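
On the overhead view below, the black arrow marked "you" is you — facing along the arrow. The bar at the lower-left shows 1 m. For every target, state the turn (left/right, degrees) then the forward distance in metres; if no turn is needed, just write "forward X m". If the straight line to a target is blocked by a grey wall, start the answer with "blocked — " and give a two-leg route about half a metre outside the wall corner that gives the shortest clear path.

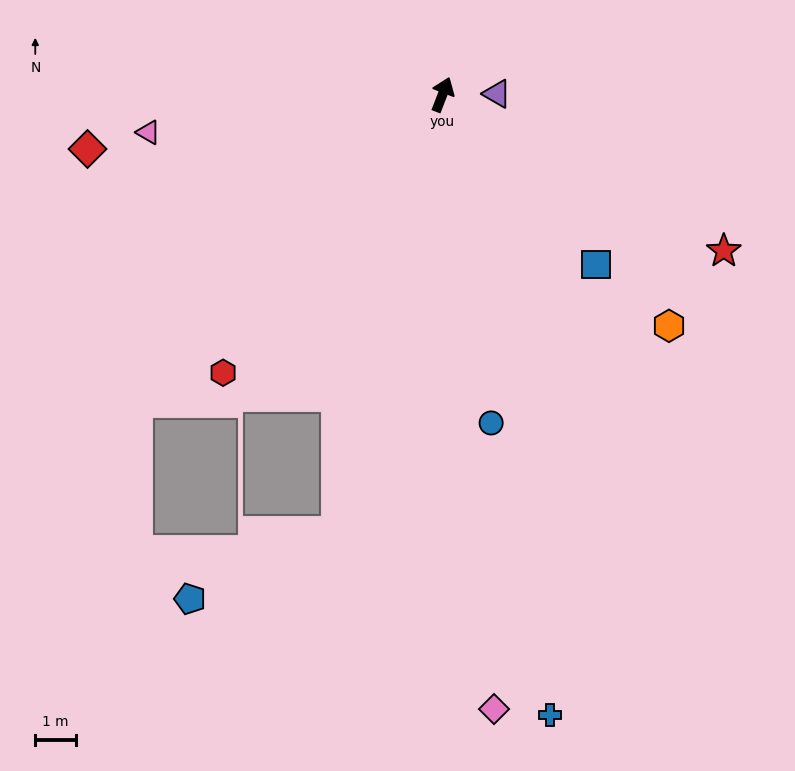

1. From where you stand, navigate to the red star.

turn right 98°, forward 7.9 m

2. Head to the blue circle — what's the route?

turn right 150°, forward 8.2 m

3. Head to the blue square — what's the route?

turn right 117°, forward 5.6 m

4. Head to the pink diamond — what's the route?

turn right 154°, forward 15.2 m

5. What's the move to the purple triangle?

turn right 68°, forward 1.3 m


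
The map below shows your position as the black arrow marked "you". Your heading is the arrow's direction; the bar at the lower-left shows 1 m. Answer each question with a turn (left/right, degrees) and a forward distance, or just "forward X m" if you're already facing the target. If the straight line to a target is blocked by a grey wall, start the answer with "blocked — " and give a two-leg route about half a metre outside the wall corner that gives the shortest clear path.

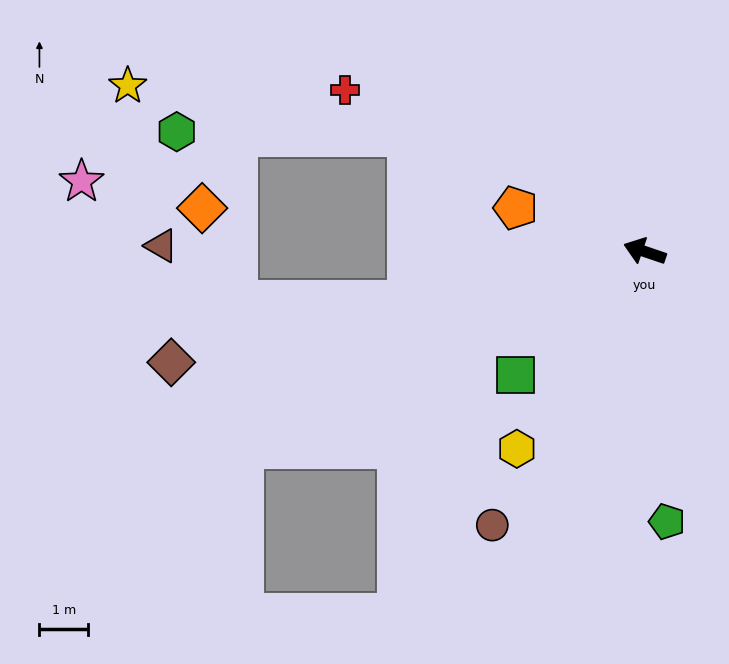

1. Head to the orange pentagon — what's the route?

forward 2.8 m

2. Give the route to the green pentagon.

turn left 114°, forward 5.5 m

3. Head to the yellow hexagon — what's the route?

turn left 76°, forward 4.8 m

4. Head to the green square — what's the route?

turn left 62°, forward 3.7 m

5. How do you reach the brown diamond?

turn left 32°, forward 9.9 m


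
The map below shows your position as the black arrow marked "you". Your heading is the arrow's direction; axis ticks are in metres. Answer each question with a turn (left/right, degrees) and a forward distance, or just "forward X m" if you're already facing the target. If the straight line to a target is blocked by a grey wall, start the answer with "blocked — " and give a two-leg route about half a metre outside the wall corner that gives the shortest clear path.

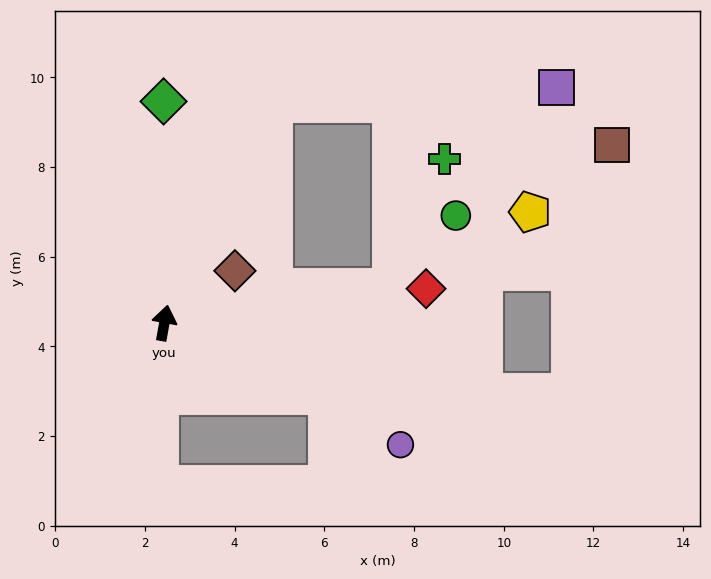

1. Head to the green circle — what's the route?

blocked — turn right 71°, forward 5.1 m, then turn left 39°, forward 2.1 m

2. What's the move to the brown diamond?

turn right 43°, forward 2.0 m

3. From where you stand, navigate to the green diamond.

turn left 10°, forward 4.9 m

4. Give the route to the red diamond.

turn right 72°, forward 5.9 m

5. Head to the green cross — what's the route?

blocked — turn right 71°, forward 5.1 m, then turn left 59°, forward 3.1 m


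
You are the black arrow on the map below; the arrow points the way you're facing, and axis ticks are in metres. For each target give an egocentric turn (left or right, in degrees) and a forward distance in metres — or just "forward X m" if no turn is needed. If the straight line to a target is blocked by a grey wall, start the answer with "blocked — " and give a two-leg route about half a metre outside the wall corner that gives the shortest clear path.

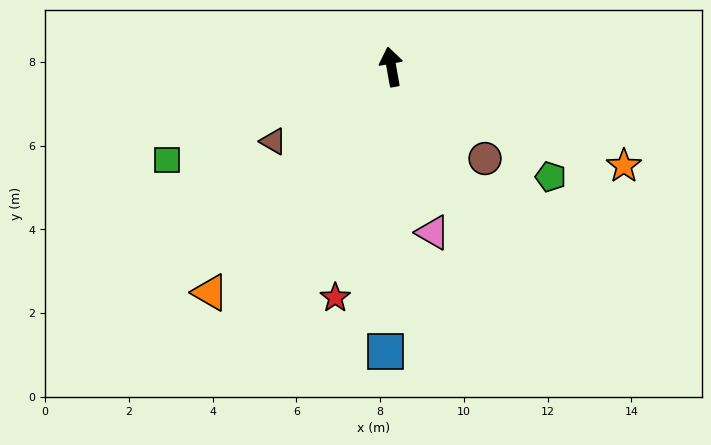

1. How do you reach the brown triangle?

turn left 112°, forward 3.3 m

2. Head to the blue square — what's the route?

turn left 169°, forward 6.8 m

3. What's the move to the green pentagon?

turn right 135°, forward 4.6 m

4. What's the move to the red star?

turn left 156°, forward 5.7 m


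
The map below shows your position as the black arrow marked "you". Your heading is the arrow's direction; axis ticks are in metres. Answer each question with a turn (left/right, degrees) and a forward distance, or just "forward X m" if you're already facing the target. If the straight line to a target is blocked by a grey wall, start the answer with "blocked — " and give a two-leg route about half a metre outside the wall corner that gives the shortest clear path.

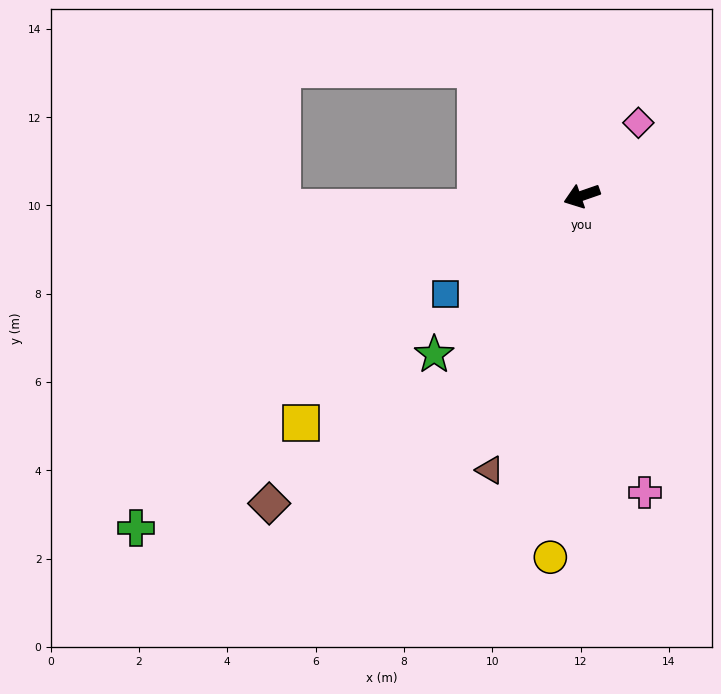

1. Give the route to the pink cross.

turn left 83°, forward 6.9 m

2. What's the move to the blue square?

turn left 17°, forward 3.8 m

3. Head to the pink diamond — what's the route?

turn right 147°, forward 2.1 m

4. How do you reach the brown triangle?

turn left 52°, forward 6.6 m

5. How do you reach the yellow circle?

turn left 66°, forward 8.2 m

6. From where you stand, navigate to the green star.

turn left 28°, forward 4.9 m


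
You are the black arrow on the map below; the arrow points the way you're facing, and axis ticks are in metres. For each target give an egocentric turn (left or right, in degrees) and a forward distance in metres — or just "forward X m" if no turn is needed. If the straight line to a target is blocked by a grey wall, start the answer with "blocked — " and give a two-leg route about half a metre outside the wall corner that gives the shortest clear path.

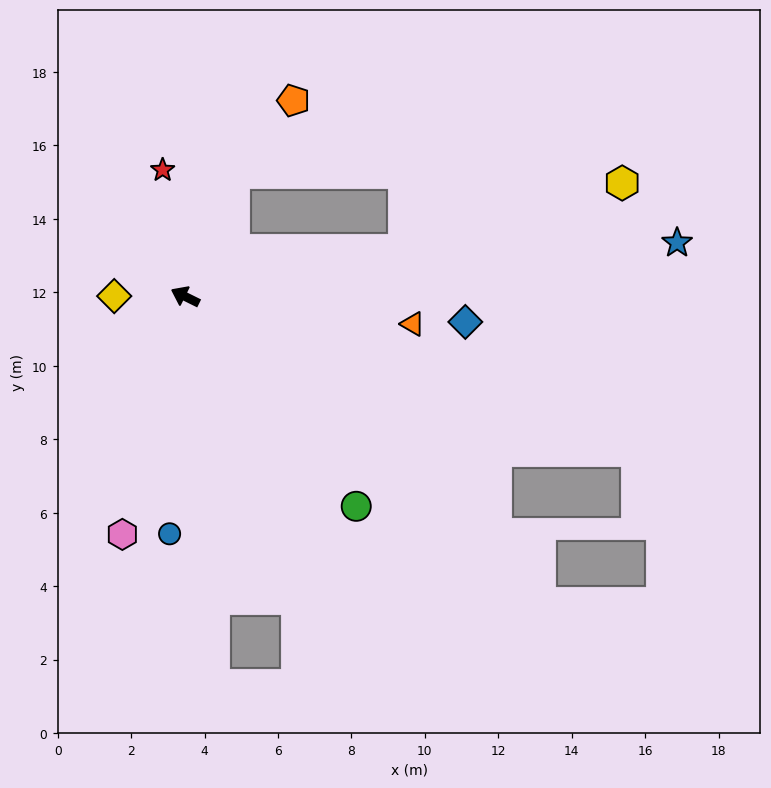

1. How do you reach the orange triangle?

turn right 161°, forward 6.2 m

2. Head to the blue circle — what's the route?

turn left 113°, forward 6.5 m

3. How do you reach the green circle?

turn left 156°, forward 7.4 m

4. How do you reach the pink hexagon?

turn left 102°, forward 6.7 m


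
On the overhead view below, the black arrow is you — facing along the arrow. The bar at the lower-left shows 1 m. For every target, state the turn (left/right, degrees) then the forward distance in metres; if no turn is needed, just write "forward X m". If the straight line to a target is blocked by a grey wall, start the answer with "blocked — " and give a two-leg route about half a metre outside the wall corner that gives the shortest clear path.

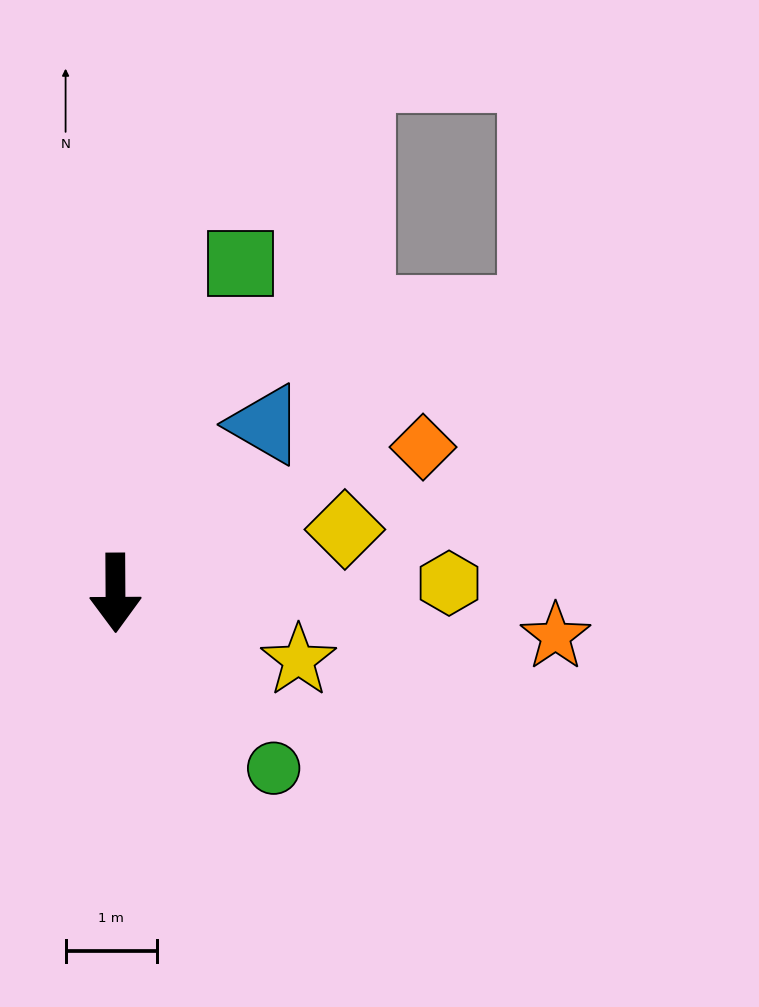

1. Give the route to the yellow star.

turn left 69°, forward 2.1 m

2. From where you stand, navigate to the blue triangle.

turn left 138°, forward 2.5 m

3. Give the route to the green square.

turn left 159°, forward 3.9 m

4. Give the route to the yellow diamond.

turn left 105°, forward 2.6 m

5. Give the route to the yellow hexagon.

turn left 91°, forward 3.6 m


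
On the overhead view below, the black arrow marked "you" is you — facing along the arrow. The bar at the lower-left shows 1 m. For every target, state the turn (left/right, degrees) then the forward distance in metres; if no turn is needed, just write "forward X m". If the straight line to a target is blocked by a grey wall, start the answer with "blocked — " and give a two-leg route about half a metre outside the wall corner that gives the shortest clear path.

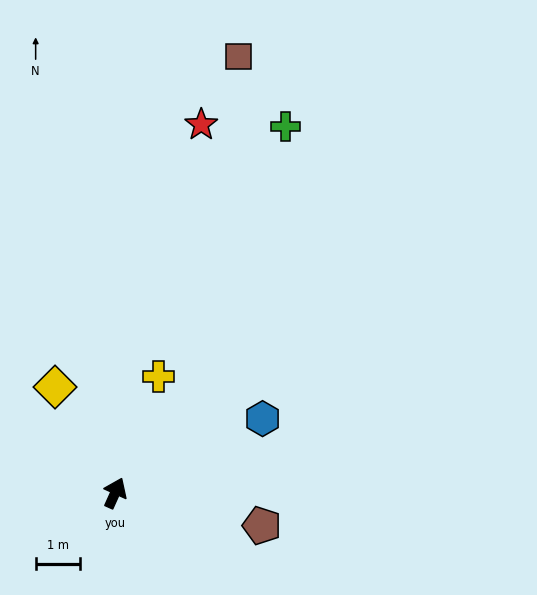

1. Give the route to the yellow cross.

turn left 4°, forward 2.8 m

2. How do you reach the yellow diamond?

turn left 54°, forward 2.8 m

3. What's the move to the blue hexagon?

turn right 39°, forward 3.7 m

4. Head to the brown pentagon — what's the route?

turn right 78°, forward 3.4 m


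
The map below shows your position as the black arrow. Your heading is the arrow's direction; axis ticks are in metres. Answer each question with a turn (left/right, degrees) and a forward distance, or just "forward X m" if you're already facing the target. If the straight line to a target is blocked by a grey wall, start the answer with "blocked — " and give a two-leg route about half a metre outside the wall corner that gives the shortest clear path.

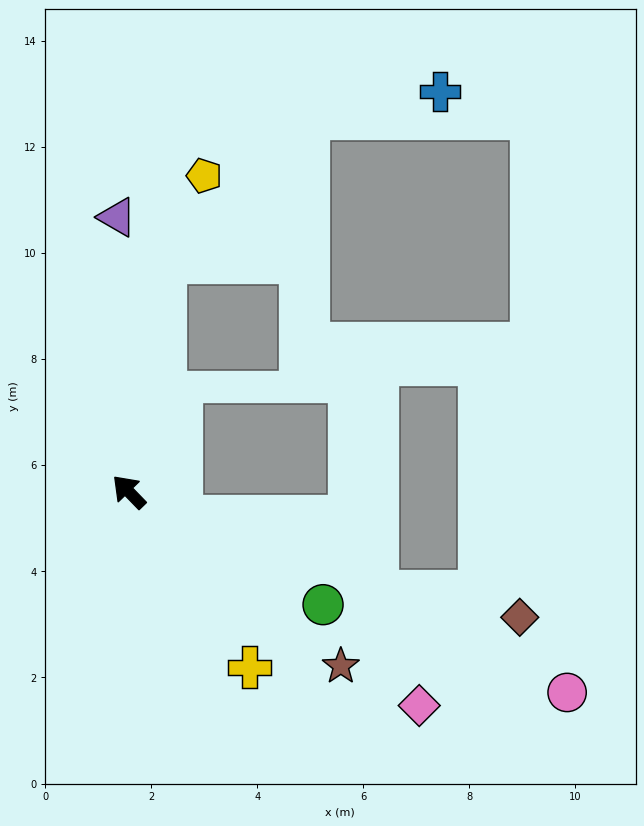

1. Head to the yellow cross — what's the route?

turn left 170°, forward 4.0 m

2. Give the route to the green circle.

turn right 164°, forward 4.2 m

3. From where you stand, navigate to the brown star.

turn right 174°, forward 5.2 m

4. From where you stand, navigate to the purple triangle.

turn right 42°, forward 5.2 m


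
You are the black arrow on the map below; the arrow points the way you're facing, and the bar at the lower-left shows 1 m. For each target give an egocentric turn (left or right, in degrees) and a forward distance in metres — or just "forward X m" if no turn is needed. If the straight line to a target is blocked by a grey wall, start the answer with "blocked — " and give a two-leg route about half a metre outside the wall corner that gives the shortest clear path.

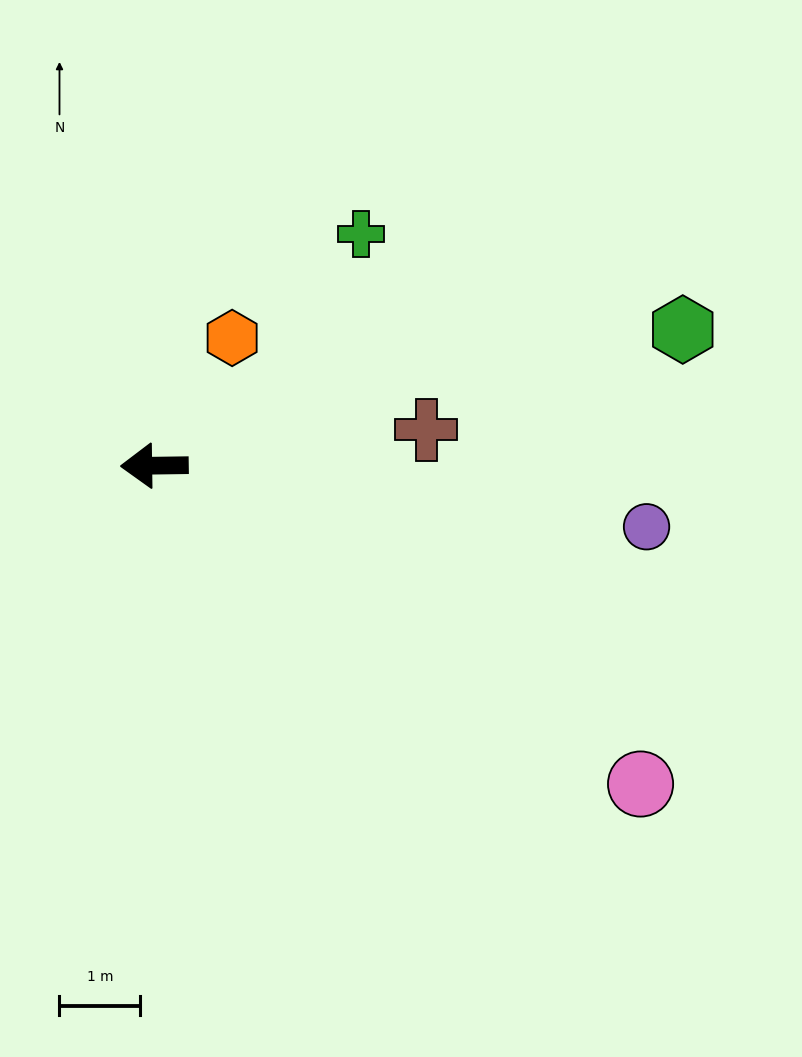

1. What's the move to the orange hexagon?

turn right 122°, forward 1.9 m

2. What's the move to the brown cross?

turn right 173°, forward 3.4 m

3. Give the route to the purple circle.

turn left 172°, forward 6.1 m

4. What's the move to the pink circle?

turn left 146°, forward 7.2 m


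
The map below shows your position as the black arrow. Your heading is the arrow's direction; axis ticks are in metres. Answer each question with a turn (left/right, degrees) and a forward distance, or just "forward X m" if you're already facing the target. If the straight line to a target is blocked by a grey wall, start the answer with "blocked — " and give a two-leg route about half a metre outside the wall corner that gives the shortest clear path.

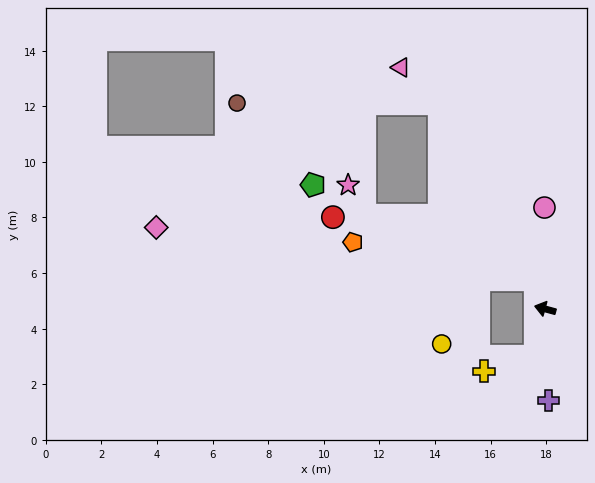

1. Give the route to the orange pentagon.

blocked — turn right 57°, forward 1.1 m, then turn left 61°, forward 6.7 m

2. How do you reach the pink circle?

turn right 74°, forward 3.6 m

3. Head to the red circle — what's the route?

blocked — turn right 57°, forward 1.1 m, then turn left 55°, forward 7.6 m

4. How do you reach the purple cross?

turn left 107°, forward 3.3 m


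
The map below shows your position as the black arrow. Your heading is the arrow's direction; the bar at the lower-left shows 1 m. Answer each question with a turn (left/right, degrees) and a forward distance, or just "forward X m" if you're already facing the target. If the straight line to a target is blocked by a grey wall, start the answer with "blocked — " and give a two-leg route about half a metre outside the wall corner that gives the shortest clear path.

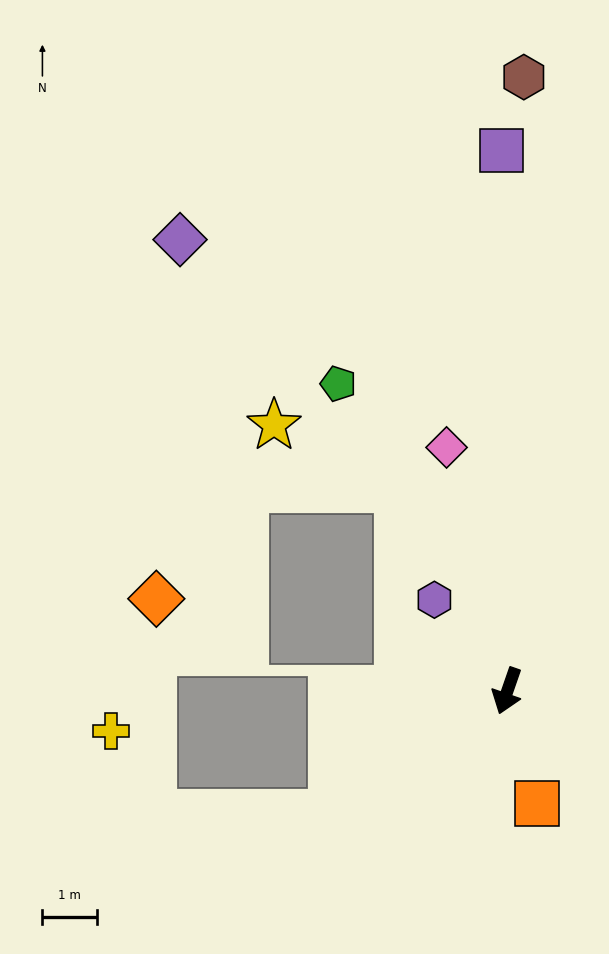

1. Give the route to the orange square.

turn left 34°, forward 2.1 m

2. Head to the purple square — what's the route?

turn right 160°, forward 9.9 m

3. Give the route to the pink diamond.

turn right 147°, forward 4.6 m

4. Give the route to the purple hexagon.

turn right 122°, forward 2.1 m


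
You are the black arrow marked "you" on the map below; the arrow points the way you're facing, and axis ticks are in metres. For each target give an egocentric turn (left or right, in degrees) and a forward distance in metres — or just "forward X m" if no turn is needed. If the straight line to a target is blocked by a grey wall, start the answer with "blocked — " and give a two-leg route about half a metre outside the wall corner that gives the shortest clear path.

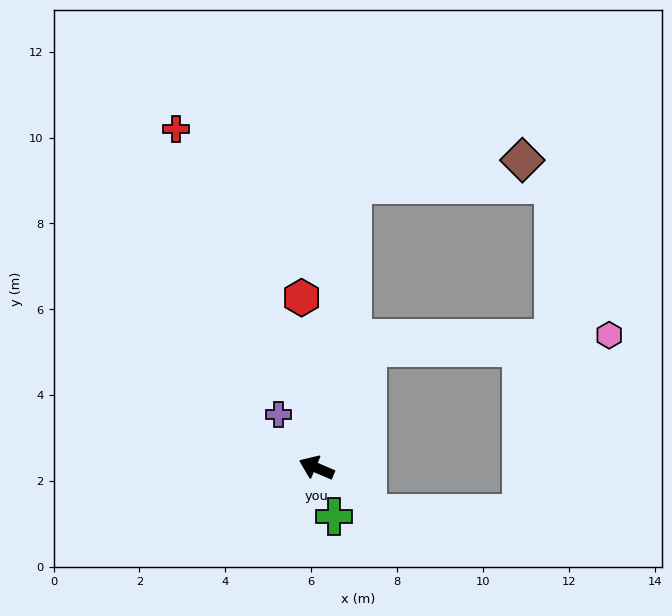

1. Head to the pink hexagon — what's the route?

blocked — turn right 91°, forward 3.0 m, then turn right 63°, forward 5.6 m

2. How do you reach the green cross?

turn left 133°, forward 1.2 m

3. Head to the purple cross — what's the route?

turn right 32°, forward 1.5 m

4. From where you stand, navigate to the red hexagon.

turn right 62°, forward 4.0 m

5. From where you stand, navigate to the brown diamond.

blocked — turn right 74°, forward 6.6 m, then turn right 74°, forward 4.0 m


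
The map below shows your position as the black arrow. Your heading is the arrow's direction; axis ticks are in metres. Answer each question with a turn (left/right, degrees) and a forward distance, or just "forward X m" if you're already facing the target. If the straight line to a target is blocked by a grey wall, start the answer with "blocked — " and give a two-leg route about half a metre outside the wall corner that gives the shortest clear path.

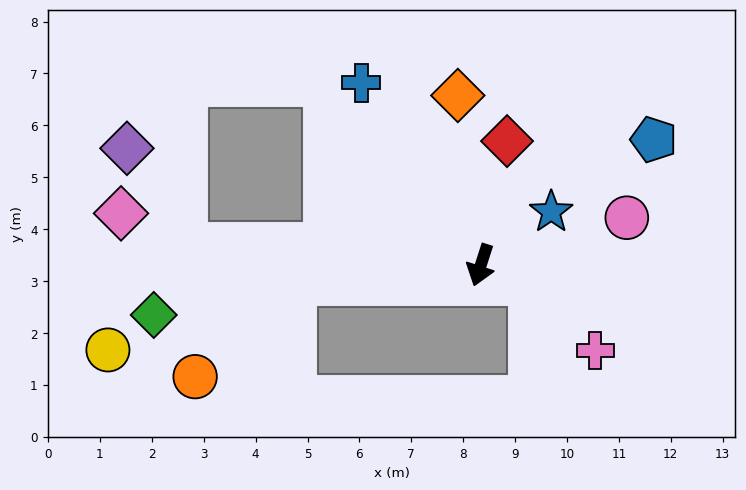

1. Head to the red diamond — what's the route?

turn right 174°, forward 2.4 m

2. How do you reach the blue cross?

turn right 129°, forward 4.2 m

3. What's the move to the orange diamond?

turn right 155°, forward 3.3 m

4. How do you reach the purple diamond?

blocked — turn right 76°, forward 5.7 m, then turn right 55°, forward 2.2 m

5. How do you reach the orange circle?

blocked — turn right 67°, forward 3.6 m, then turn left 38°, forward 2.6 m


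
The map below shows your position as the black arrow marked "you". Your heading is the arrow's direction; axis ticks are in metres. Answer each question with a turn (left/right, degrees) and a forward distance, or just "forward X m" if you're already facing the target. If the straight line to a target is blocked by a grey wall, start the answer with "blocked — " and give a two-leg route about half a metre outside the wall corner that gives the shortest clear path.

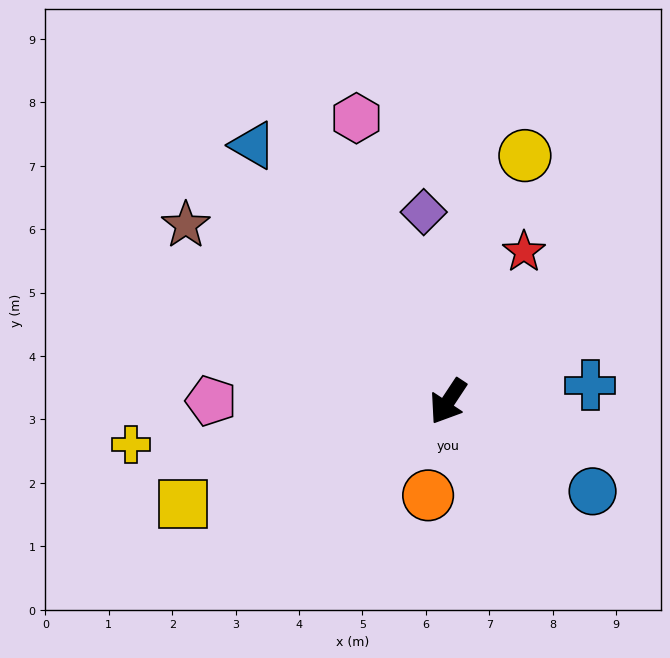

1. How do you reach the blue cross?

turn left 130°, forward 2.3 m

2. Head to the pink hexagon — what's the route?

turn right 129°, forward 4.7 m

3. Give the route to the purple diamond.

turn right 139°, forward 3.0 m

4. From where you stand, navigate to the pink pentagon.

turn right 57°, forward 3.7 m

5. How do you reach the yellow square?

turn right 35°, forward 4.5 m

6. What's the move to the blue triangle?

turn right 109°, forward 5.1 m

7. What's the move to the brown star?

turn right 90°, forward 5.0 m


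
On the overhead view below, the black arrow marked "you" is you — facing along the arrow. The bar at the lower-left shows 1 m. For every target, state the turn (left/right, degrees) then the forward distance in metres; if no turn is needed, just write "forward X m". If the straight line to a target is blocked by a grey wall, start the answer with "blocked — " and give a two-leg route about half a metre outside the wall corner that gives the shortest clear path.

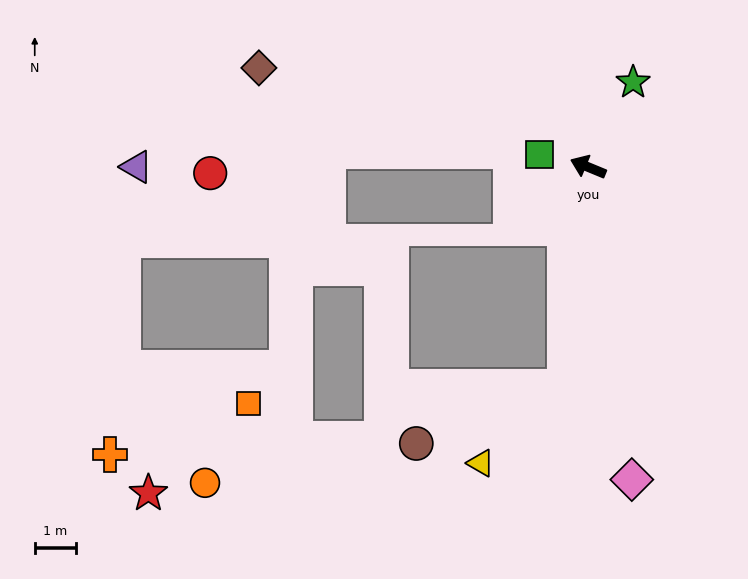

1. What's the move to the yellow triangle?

blocked — turn left 106°, forward 5.4 m, then turn right 41°, forward 2.8 m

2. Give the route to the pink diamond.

turn left 120°, forward 7.7 m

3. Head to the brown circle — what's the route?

blocked — turn left 106°, forward 5.4 m, then turn right 62°, forward 3.9 m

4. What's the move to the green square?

turn left 8°, forward 1.2 m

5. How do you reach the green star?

turn right 96°, forward 2.3 m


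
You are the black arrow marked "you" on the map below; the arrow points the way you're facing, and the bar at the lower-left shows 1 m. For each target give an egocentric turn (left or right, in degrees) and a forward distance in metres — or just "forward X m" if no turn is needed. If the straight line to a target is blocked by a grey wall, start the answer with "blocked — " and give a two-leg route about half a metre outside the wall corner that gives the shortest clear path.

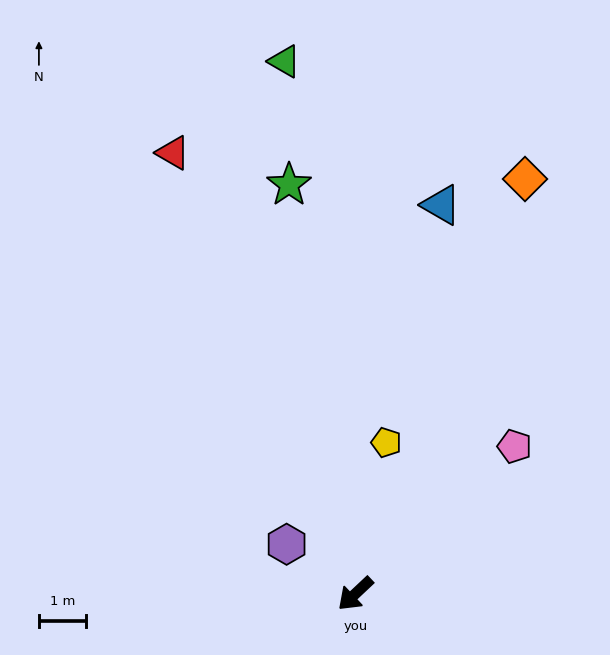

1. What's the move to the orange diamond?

turn right 155°, forward 9.5 m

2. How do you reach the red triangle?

turn right 111°, forward 10.1 m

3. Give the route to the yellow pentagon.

turn right 145°, forward 3.3 m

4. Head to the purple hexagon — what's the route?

turn right 79°, forward 1.8 m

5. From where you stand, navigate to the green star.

turn right 124°, forward 8.8 m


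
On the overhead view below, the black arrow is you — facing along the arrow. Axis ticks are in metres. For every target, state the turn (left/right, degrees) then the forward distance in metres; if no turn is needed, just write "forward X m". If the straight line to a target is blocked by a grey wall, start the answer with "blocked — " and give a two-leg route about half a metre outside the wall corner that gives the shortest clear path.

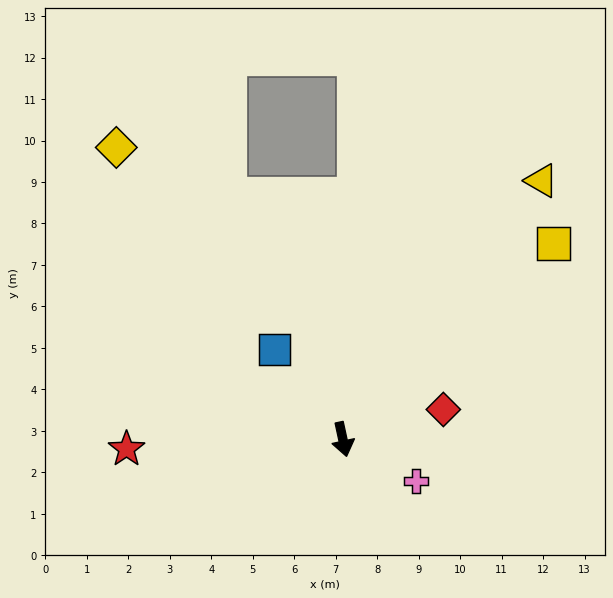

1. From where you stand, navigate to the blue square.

turn right 155°, forward 2.7 m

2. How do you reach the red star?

turn right 100°, forward 5.2 m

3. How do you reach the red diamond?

turn left 94°, forward 2.5 m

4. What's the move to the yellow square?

turn left 121°, forward 6.9 m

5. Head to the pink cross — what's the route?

turn left 48°, forward 2.0 m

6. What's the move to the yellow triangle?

turn left 130°, forward 7.9 m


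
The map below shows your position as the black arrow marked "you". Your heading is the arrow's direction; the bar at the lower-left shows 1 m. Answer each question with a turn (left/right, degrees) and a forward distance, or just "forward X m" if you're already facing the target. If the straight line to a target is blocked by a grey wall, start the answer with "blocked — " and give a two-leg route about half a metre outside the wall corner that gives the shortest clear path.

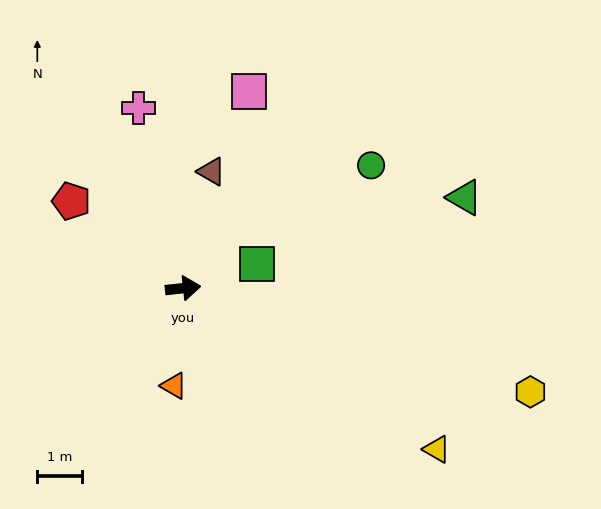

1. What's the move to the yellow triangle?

turn right 39°, forward 6.7 m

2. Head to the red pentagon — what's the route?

turn left 136°, forward 3.2 m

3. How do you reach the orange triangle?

turn right 102°, forward 2.2 m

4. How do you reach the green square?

turn left 12°, forward 1.7 m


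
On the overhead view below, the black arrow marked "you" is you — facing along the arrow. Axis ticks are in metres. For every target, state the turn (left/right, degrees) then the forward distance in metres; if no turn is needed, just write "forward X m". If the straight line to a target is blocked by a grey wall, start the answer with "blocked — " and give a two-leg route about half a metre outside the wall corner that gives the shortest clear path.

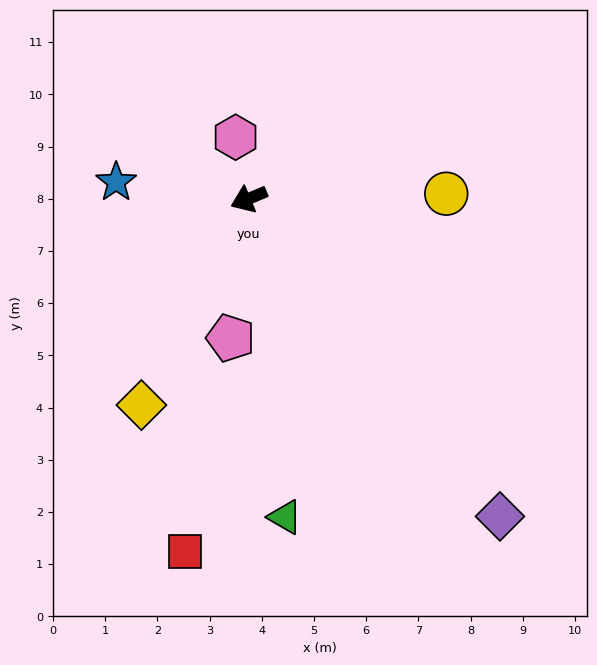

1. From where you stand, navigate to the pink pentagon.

turn left 60°, forward 2.7 m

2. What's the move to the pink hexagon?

turn right 101°, forward 1.2 m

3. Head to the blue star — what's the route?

turn right 30°, forward 2.6 m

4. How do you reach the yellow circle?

turn left 159°, forward 3.8 m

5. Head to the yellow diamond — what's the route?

turn left 40°, forward 4.5 m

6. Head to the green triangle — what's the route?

turn left 74°, forward 6.1 m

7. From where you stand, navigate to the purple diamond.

turn left 106°, forward 7.8 m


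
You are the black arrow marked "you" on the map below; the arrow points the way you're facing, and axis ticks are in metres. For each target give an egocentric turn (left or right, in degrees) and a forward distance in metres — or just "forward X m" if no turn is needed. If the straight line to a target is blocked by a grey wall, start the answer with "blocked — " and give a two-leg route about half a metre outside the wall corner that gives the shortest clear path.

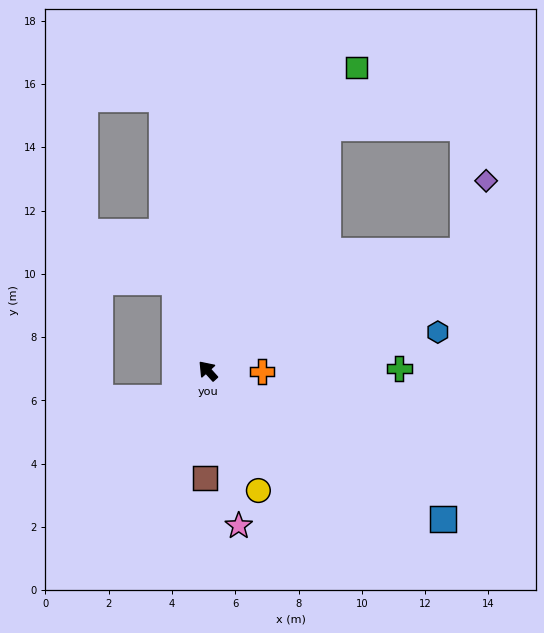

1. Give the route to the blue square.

turn right 164°, forward 8.8 m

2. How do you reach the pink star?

turn left 149°, forward 5.0 m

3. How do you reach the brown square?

turn left 136°, forward 3.4 m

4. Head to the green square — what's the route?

turn right 68°, forward 10.7 m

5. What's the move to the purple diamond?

blocked — turn right 107°, forward 8.9 m, then turn left 47°, forward 2.4 m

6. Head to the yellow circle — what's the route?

turn left 161°, forward 4.1 m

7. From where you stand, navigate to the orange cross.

turn right 133°, forward 1.7 m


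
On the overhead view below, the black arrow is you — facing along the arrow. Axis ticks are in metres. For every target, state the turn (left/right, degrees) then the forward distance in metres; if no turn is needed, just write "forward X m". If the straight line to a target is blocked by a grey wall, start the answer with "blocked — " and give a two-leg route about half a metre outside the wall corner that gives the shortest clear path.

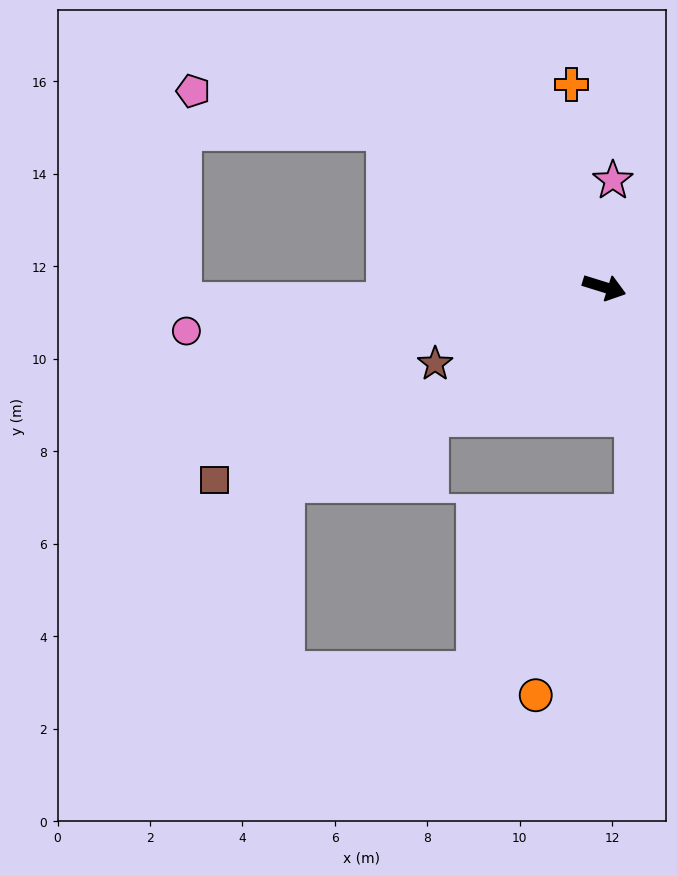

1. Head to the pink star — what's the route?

turn left 103°, forward 2.3 m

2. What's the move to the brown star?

turn right 138°, forward 4.0 m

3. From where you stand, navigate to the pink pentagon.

blocked — turn left 162°, forward 5.8 m, then turn left 23°, forward 4.3 m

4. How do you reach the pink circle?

turn right 157°, forward 9.1 m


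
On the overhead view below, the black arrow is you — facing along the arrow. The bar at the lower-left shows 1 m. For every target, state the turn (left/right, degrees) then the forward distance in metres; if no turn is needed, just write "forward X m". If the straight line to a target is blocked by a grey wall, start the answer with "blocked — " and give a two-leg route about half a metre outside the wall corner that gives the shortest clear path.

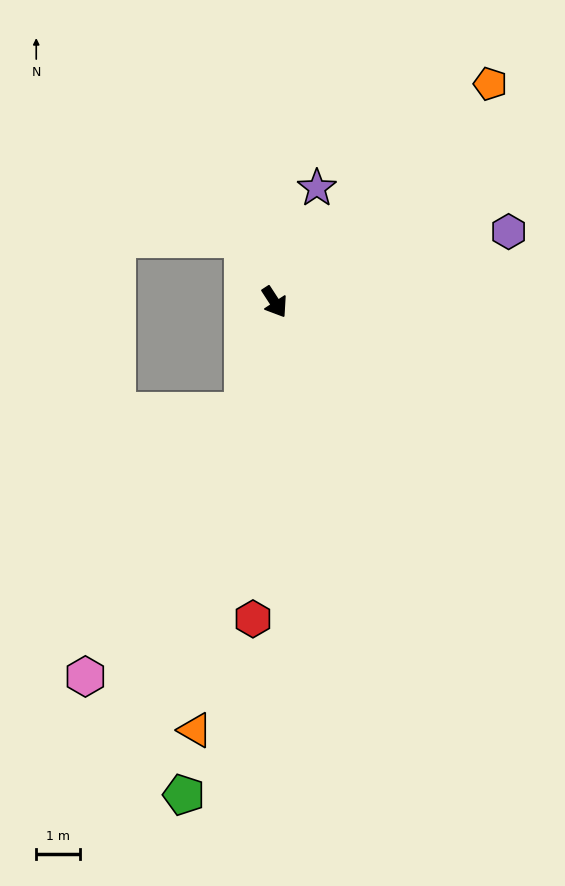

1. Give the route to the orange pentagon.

turn left 102°, forward 7.0 m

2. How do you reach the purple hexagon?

turn left 74°, forward 5.6 m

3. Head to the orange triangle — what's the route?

turn right 44°, forward 9.9 m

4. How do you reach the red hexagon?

turn right 37°, forward 7.3 m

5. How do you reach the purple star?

turn left 127°, forward 2.8 m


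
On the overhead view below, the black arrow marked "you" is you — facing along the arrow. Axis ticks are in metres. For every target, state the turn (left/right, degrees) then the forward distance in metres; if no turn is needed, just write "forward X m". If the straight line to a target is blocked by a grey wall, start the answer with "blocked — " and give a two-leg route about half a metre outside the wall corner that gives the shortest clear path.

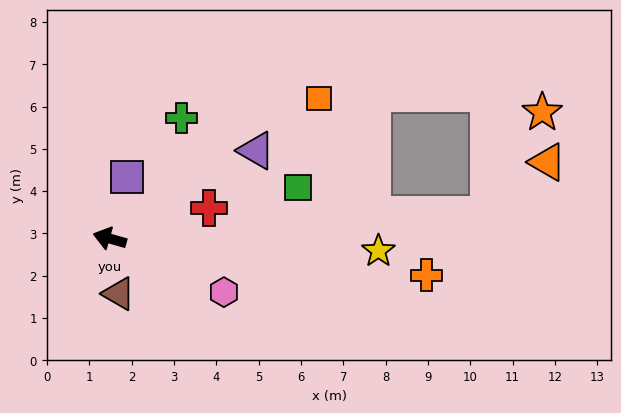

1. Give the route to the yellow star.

turn right 167°, forward 6.4 m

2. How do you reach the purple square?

turn right 90°, forward 1.5 m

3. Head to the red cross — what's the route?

turn right 147°, forward 2.5 m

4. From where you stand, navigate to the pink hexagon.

turn left 171°, forward 3.0 m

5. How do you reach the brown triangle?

turn left 115°, forward 1.3 m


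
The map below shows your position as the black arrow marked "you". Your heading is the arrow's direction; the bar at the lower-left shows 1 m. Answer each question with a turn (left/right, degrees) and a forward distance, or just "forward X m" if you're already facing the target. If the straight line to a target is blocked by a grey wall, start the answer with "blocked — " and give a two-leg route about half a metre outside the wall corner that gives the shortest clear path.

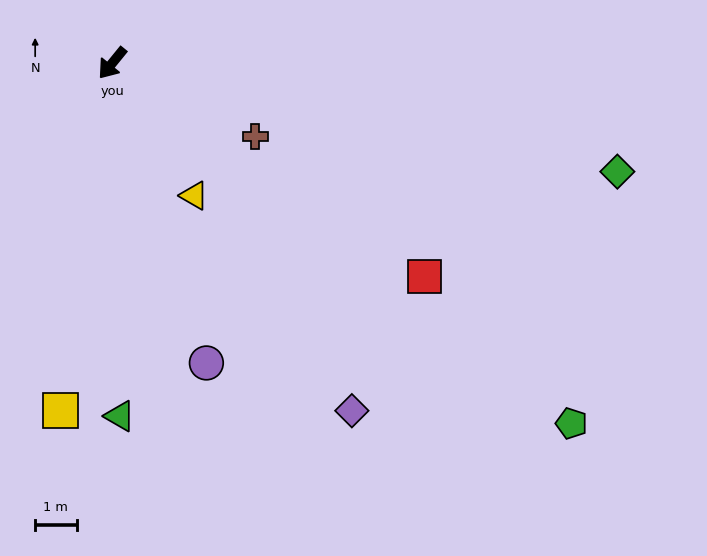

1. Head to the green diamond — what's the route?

turn left 117°, forward 12.5 m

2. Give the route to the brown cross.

turn left 102°, forward 3.9 m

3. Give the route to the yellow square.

turn left 31°, forward 8.5 m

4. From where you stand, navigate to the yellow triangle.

turn left 71°, forward 3.8 m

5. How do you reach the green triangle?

turn left 40°, forward 8.5 m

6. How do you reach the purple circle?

turn left 57°, forward 7.6 m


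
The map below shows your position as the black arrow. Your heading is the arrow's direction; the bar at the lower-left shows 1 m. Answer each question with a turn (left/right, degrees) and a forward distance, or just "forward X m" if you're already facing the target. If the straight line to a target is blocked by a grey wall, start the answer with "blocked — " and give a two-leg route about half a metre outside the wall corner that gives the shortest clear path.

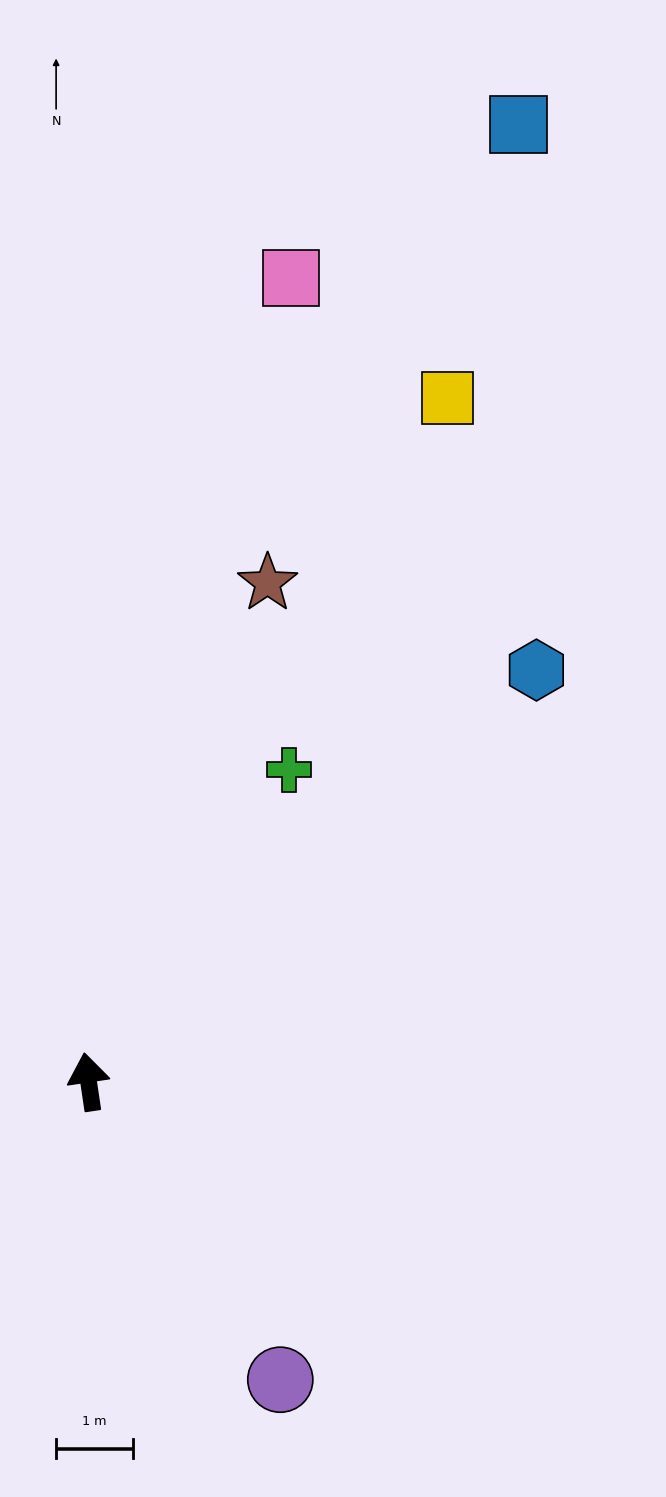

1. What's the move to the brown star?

turn right 28°, forward 6.9 m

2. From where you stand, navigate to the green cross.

turn right 41°, forward 4.8 m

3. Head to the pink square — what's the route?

turn right 23°, forward 10.8 m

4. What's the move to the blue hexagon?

turn right 56°, forward 7.9 m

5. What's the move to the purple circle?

turn right 156°, forward 4.6 m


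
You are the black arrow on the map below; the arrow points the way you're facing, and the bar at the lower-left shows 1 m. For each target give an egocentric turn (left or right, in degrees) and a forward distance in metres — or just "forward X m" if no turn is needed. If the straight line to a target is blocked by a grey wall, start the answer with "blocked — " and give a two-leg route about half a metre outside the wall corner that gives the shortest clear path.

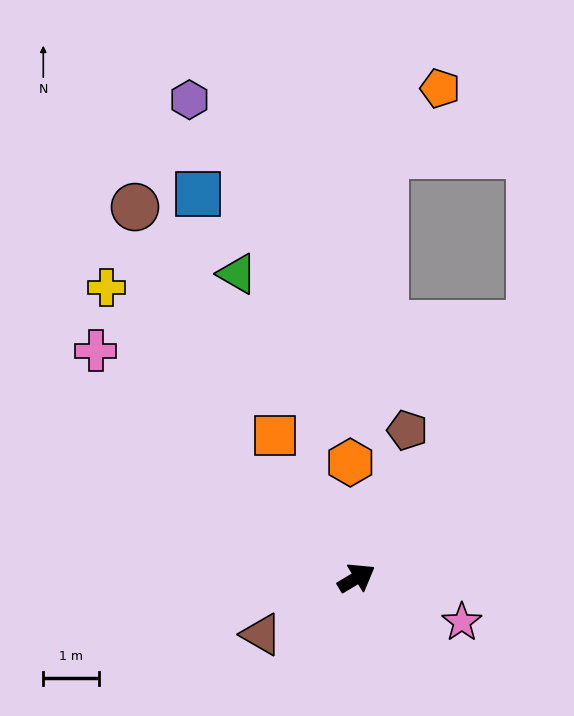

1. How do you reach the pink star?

turn right 54°, forward 2.1 m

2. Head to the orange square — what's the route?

turn left 89°, forward 3.0 m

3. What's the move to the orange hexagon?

turn left 62°, forward 2.1 m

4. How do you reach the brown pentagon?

turn left 40°, forward 2.8 m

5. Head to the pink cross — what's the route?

turn left 108°, forward 6.2 m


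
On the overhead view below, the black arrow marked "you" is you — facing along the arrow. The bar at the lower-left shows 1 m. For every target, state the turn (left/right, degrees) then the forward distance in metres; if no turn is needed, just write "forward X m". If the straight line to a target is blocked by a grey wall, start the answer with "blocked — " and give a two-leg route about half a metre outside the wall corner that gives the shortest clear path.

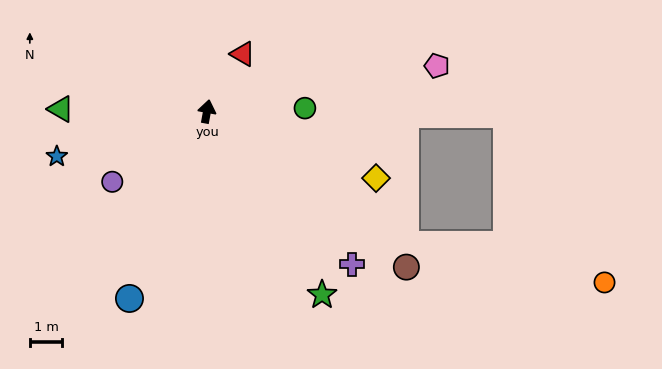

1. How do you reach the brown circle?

turn right 118°, forward 7.8 m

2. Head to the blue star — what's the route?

turn left 117°, forward 4.8 m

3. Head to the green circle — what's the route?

turn right 78°, forward 3.0 m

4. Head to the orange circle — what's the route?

blocked — turn right 113°, forward 7.3 m, then turn left 23°, forward 6.2 m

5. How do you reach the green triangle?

turn left 100°, forward 4.5 m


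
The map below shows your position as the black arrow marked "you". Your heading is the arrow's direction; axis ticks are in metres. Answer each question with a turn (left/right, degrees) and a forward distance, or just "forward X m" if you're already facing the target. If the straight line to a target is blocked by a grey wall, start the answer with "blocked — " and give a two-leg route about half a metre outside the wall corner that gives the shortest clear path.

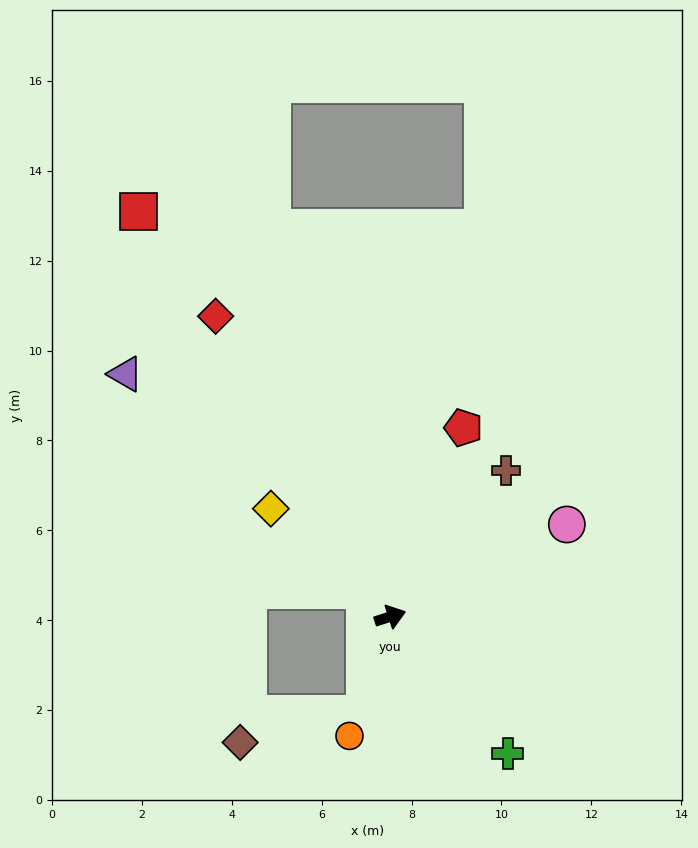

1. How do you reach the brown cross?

turn left 34°, forward 4.1 m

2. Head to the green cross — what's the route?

turn right 67°, forward 4.0 m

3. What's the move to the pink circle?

turn left 10°, forward 4.4 m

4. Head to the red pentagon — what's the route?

turn left 51°, forward 4.5 m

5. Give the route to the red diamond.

turn left 102°, forward 7.7 m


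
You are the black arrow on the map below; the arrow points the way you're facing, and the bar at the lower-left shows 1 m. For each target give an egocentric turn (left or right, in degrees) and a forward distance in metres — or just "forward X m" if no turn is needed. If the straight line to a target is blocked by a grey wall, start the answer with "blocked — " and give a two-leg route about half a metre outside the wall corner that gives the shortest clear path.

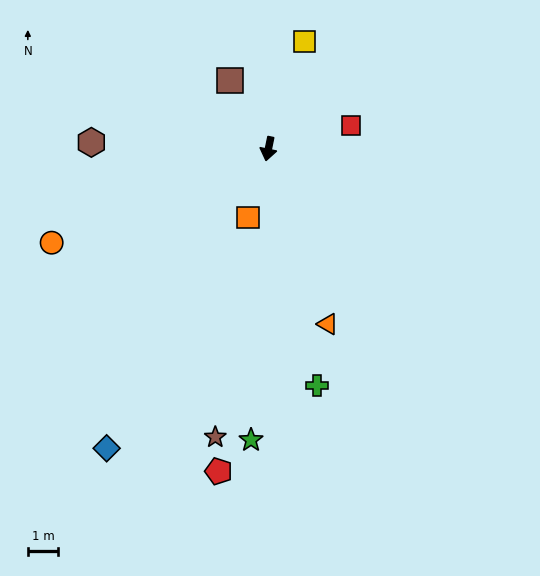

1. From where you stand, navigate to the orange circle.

turn right 55°, forward 7.7 m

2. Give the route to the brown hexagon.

turn right 80°, forward 5.8 m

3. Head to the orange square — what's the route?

turn right 5°, forward 2.3 m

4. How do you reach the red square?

turn left 117°, forward 2.8 m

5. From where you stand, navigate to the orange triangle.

turn left 30°, forward 6.0 m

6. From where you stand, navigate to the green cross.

turn left 23°, forward 7.9 m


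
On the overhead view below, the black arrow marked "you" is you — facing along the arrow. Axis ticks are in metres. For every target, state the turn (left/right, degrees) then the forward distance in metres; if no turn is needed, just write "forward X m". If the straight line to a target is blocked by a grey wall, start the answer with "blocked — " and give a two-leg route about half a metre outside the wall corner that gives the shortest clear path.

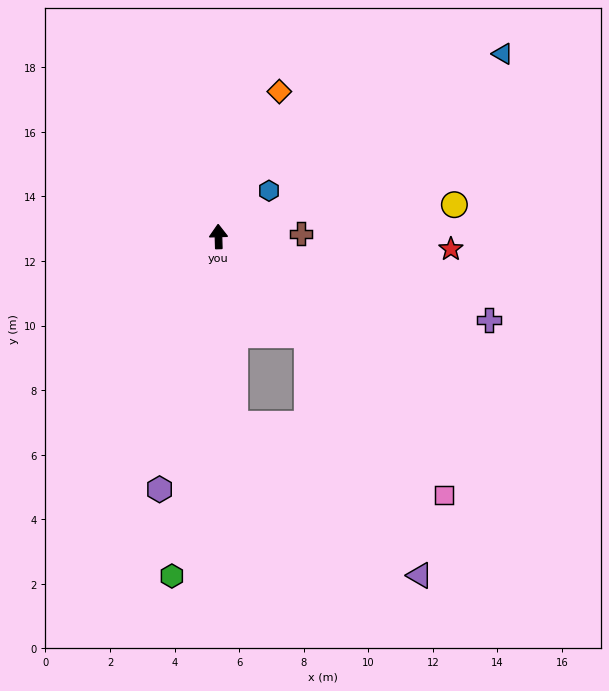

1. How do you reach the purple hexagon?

turn left 165°, forward 8.0 m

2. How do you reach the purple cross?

turn right 109°, forward 8.8 m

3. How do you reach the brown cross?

turn right 90°, forward 2.6 m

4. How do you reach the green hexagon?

turn left 171°, forward 10.6 m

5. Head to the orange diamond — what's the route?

turn right 24°, forward 4.9 m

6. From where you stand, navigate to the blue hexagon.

turn right 49°, forward 2.1 m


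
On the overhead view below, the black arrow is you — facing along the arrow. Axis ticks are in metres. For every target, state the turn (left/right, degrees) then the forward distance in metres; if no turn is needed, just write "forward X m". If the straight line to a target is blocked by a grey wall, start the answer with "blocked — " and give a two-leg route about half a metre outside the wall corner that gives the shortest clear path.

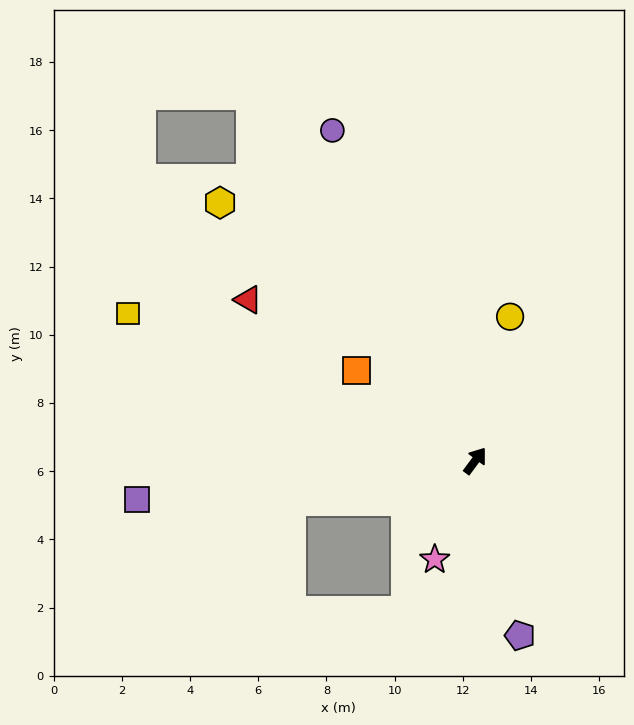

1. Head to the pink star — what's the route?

turn right 166°, forward 3.1 m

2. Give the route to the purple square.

turn left 133°, forward 10.0 m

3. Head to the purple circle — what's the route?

turn left 60°, forward 10.6 m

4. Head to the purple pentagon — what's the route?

turn right 129°, forward 5.3 m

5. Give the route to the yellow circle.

turn left 23°, forward 4.3 m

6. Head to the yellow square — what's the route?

turn left 104°, forward 11.1 m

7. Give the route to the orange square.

turn left 89°, forward 4.4 m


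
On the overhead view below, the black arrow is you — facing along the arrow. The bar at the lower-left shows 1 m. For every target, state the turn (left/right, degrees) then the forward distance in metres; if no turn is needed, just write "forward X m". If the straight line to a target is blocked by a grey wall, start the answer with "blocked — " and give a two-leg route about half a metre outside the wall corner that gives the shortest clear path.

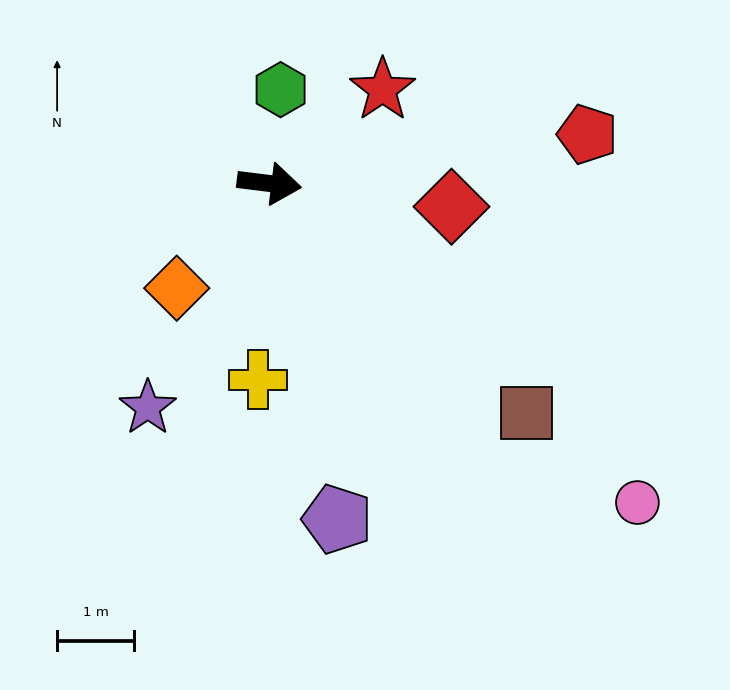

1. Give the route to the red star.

turn left 47°, forward 1.9 m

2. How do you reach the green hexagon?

turn left 90°, forward 1.2 m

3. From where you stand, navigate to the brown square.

turn right 35°, forward 4.5 m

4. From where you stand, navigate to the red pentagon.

turn left 16°, forward 4.2 m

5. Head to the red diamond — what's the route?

forward 2.4 m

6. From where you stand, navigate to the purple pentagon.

turn right 72°, forward 4.4 m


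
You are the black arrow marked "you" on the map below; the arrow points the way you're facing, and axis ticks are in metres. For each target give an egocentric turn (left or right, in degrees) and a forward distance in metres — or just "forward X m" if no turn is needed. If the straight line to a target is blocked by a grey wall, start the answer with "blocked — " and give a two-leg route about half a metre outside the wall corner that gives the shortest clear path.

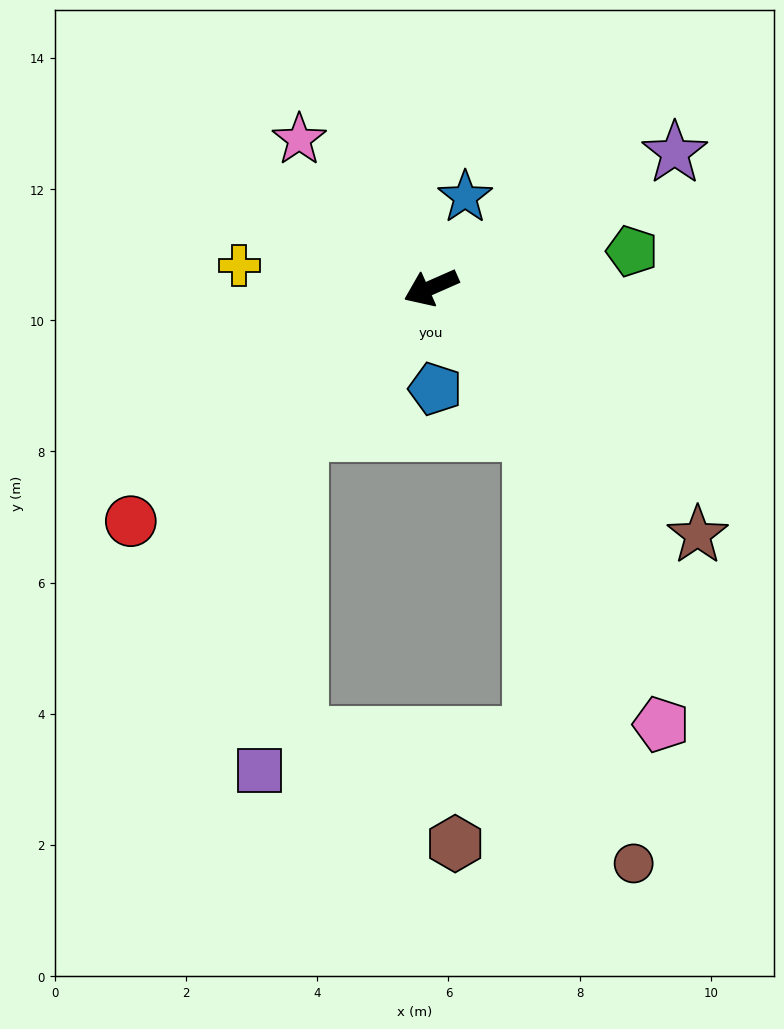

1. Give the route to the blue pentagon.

turn left 69°, forward 1.5 m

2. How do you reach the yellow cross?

turn right 30°, forward 2.9 m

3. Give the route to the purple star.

turn right 175°, forward 4.2 m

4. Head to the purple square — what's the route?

blocked — turn left 24°, forward 3.0 m, then turn left 35°, forward 5.2 m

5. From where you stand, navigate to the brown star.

turn left 113°, forward 5.5 m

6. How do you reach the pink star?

turn right 72°, forward 3.0 m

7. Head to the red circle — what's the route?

turn left 14°, forward 5.8 m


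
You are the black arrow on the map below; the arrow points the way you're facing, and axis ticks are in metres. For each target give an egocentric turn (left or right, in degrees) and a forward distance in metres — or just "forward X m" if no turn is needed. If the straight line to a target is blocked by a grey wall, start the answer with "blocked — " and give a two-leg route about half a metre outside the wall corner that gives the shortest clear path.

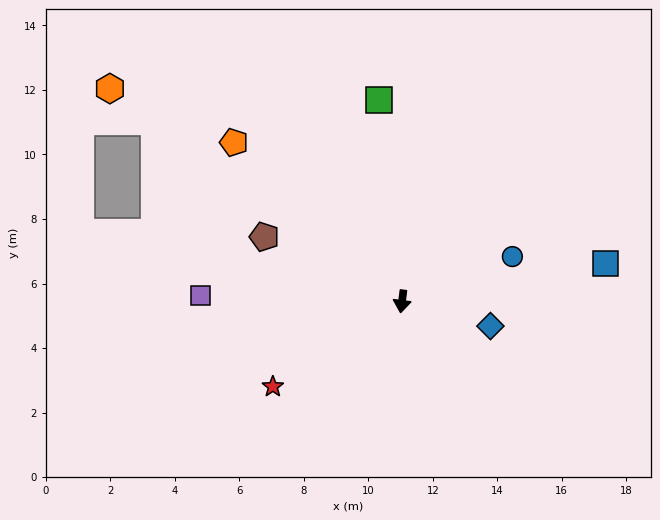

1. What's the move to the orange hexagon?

turn right 119°, forward 11.2 m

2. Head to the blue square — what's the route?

turn left 108°, forward 6.4 m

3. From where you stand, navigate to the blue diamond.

turn left 82°, forward 2.8 m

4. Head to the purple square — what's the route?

turn right 84°, forward 6.3 m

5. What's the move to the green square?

turn right 166°, forward 6.3 m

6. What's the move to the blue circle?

turn left 119°, forward 3.7 m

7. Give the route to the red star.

turn right 49°, forward 4.8 m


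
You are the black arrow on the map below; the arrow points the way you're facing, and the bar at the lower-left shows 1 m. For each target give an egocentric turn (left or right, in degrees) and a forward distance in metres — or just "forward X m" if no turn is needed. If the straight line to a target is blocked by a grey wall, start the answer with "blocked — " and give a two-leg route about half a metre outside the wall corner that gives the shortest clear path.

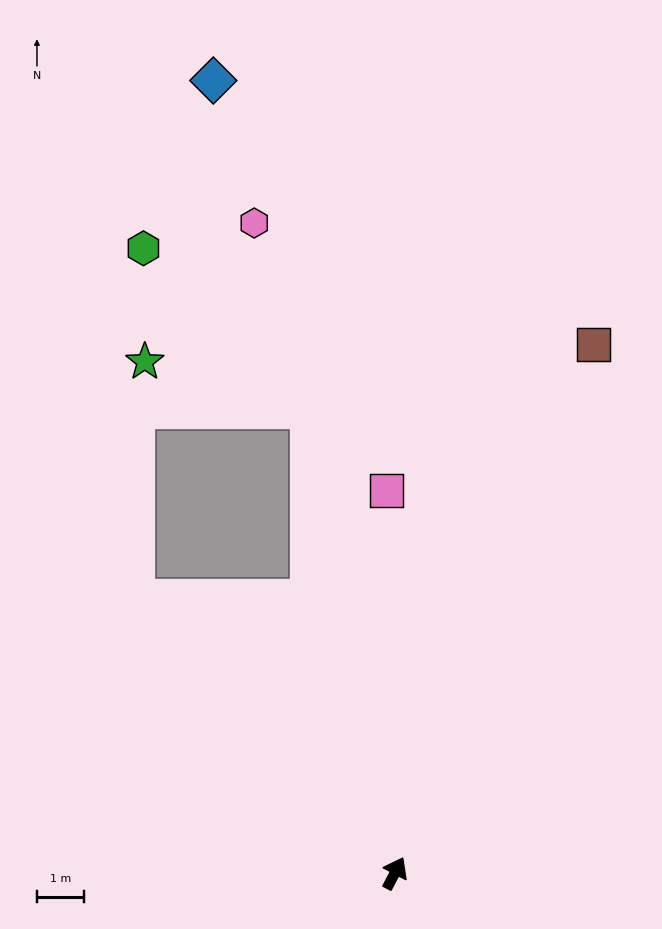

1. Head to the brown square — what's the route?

turn left 7°, forward 12.0 m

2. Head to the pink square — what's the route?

turn left 29°, forward 8.2 m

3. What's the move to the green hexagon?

blocked — turn left 38°, forward 10.1 m, then turn left 36°, forward 4.9 m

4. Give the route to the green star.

blocked — turn left 38°, forward 10.1 m, then turn left 64°, forward 3.7 m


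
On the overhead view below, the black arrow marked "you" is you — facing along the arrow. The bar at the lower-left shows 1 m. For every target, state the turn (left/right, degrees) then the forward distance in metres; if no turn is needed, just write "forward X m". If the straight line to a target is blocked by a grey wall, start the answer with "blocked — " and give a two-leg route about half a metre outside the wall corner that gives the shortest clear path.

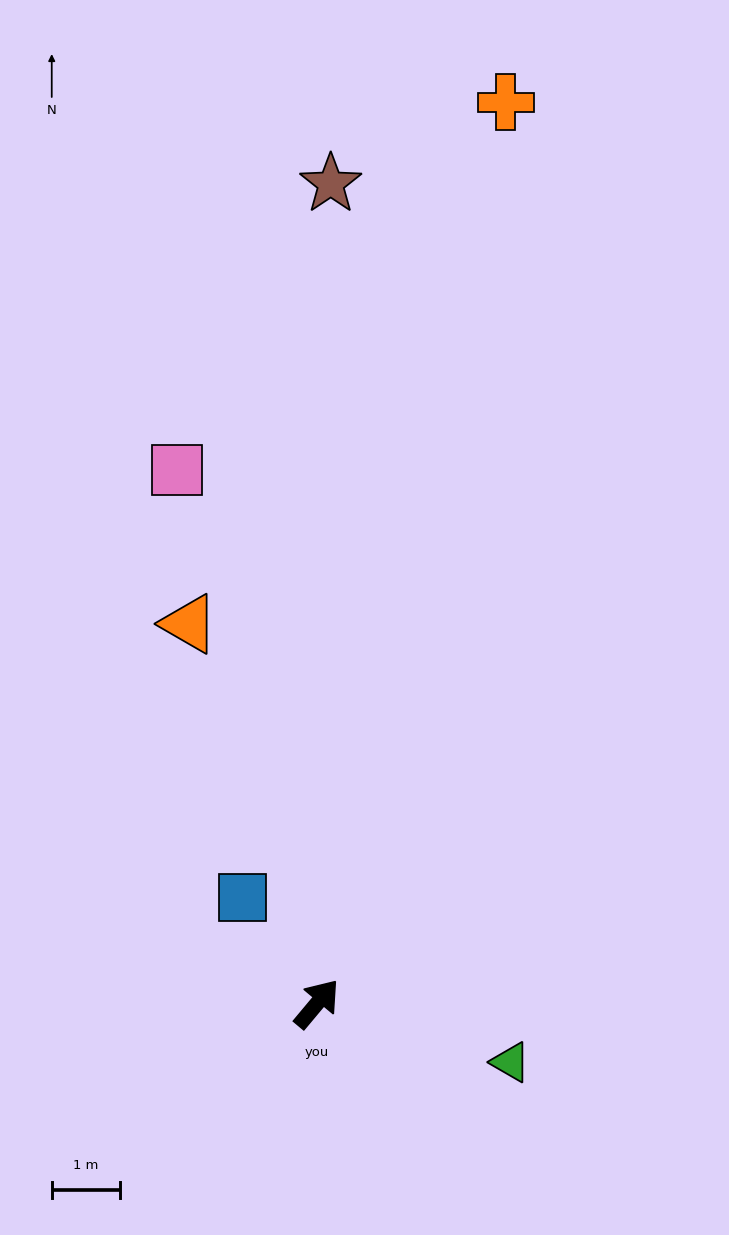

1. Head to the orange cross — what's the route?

turn left 28°, forward 13.4 m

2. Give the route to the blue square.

turn left 75°, forward 1.9 m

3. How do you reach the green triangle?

turn right 67°, forward 2.9 m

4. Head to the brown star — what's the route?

turn left 39°, forward 11.9 m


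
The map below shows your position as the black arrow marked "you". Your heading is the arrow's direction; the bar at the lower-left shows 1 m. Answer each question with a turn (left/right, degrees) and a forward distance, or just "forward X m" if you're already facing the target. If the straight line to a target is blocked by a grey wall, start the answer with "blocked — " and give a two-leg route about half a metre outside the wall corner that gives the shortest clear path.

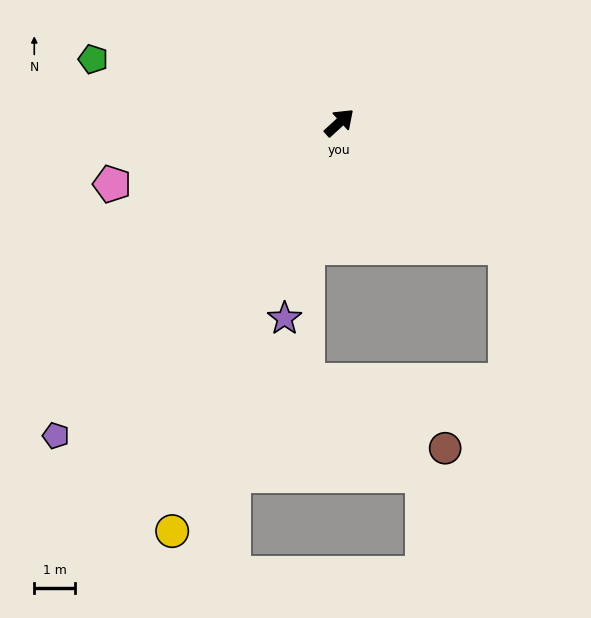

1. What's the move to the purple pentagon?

turn right 175°, forward 10.4 m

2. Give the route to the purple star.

turn right 148°, forward 5.0 m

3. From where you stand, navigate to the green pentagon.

turn left 123°, forward 6.3 m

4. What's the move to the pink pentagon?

turn left 153°, forward 5.8 m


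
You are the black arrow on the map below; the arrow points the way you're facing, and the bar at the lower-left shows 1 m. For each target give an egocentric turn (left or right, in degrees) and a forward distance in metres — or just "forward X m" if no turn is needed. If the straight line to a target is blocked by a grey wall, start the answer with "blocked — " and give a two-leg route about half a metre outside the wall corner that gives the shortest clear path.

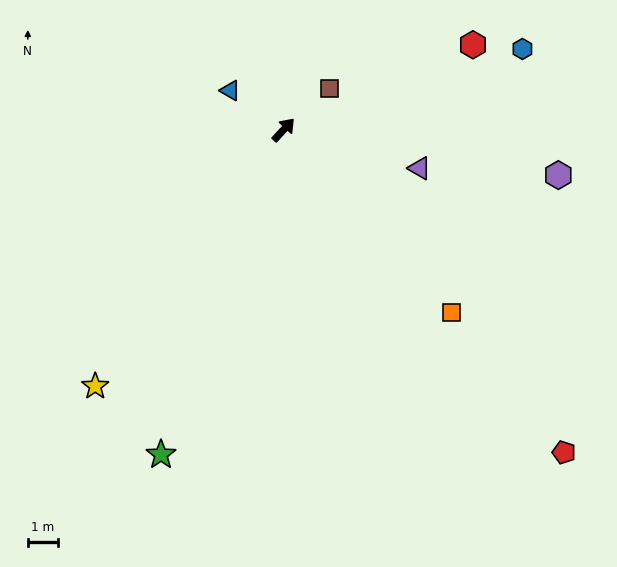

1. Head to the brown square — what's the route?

turn right 6°, forward 2.0 m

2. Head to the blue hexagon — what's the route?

turn right 29°, forward 8.3 m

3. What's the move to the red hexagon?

turn right 23°, forward 6.9 m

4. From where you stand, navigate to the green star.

turn right 158°, forward 11.5 m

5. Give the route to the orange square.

turn right 95°, forward 8.2 m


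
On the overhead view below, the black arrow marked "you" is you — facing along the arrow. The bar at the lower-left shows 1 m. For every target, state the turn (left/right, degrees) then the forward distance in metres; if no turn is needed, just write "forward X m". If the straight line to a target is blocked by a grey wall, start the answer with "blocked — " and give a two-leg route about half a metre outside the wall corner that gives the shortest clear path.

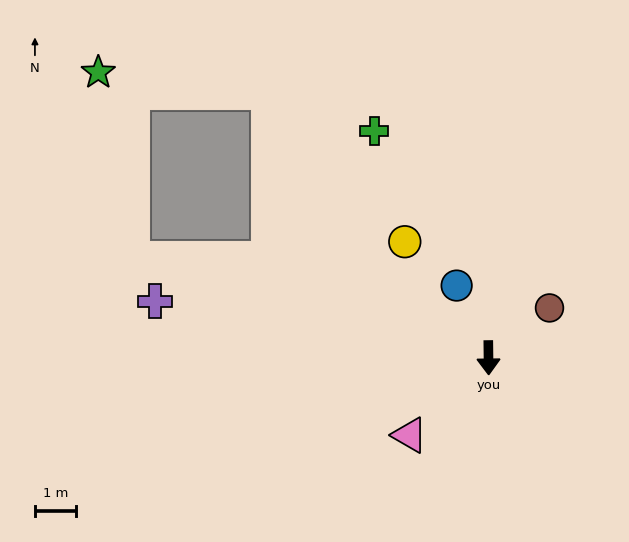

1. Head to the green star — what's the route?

blocked — turn right 106°, forward 9.1 m, then turn right 64°, forward 4.6 m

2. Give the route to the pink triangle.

turn right 46°, forward 2.7 m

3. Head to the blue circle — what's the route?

turn right 157°, forward 1.9 m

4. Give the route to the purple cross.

turn right 100°, forward 8.3 m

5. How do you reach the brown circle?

turn left 129°, forward 1.9 m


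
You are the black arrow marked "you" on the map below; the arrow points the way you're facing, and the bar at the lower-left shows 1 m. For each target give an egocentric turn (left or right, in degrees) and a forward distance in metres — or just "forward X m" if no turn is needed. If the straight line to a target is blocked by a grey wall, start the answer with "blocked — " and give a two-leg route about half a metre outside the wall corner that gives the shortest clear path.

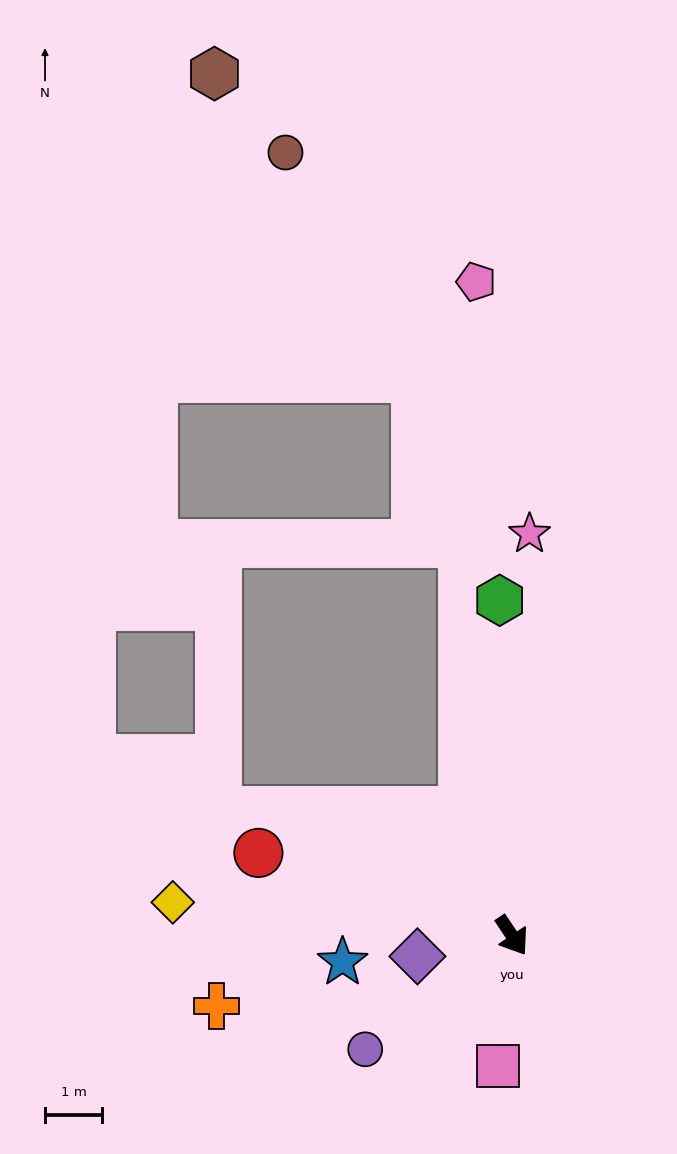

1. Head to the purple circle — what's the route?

turn right 86°, forward 3.2 m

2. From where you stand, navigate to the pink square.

turn right 40°, forward 2.3 m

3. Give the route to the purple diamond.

turn right 111°, forward 1.7 m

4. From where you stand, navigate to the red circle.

turn right 142°, forward 4.7 m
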